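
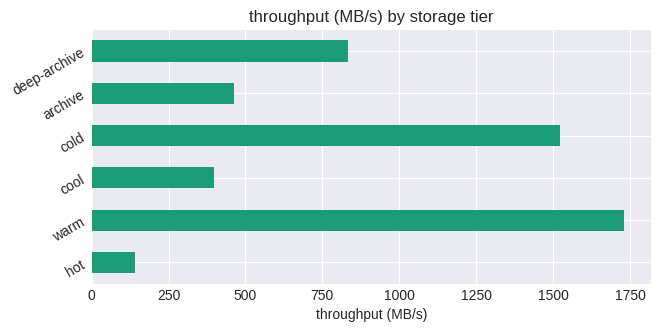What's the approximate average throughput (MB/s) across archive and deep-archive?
(400 + 800) / 2 ≈ 600.

≈ 600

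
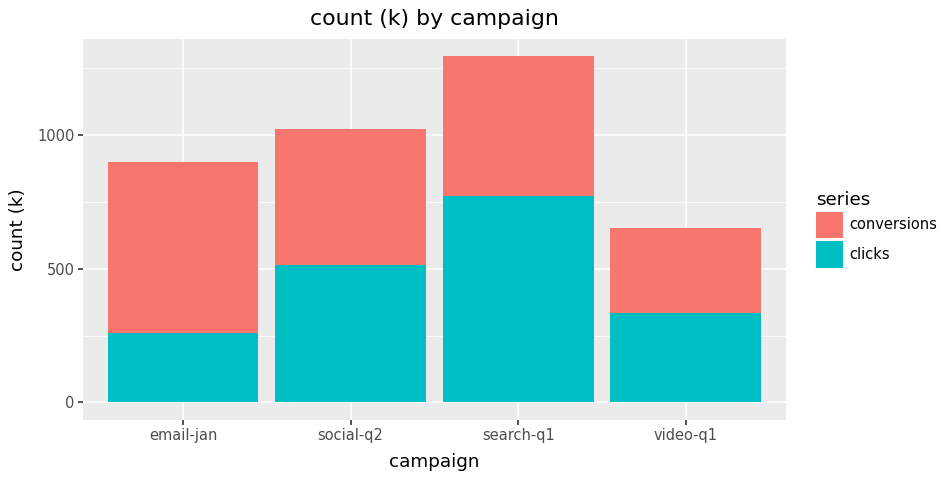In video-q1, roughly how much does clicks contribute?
clicks top ≈ 400, bottom ≈ 0; segment ≈ 400.

≈ 400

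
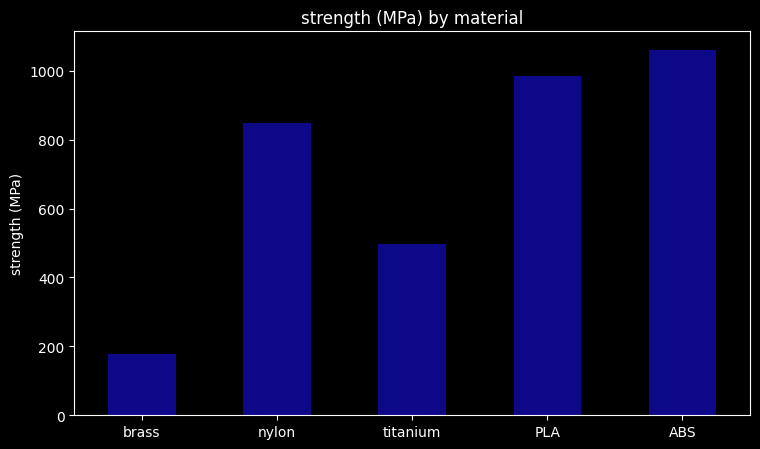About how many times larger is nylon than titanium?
≈ 1.6×

nylon ≈ 800, titanium ≈ 500; 800/500 ≈ 1.6.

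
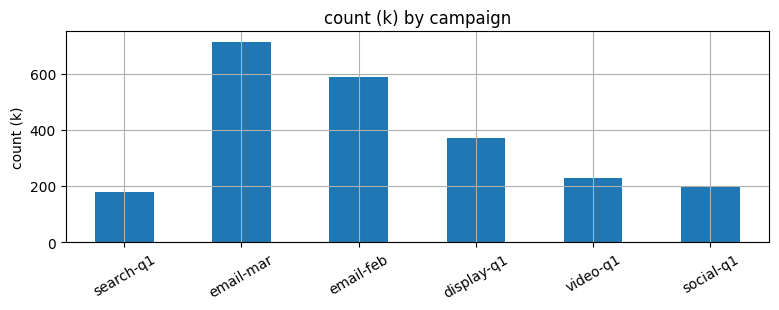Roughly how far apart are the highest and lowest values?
≈ 500

Max email-mar ≈ 700, min search-q1 ≈ 200; range ≈ 500.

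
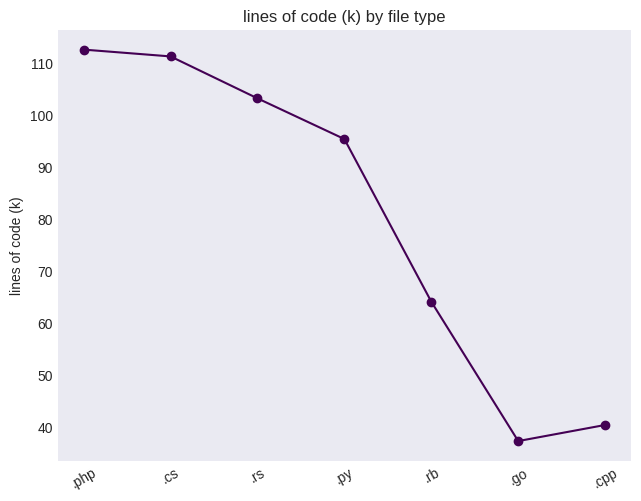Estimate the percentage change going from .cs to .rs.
.cs ≈ 110, .rs ≈ 100; (100 − 110) / 110 ≈ -9.1%.

≈ -9.1%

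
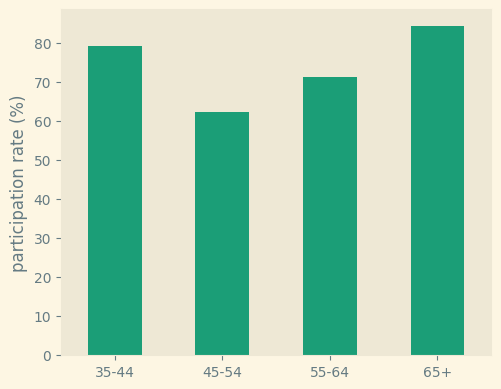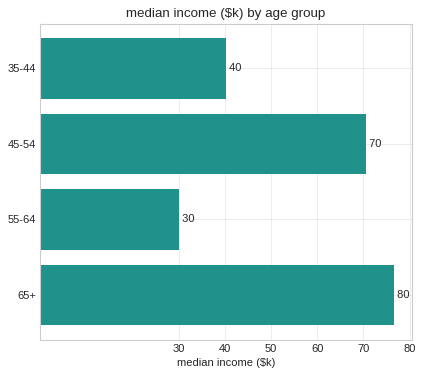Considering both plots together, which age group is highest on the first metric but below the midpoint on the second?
Chart 2 median median income ($k) ≈ 60; below-median age groups: 35-44, 55-64. Among those, 35-44 has the highest participation rate (%) (≈ 80).

35-44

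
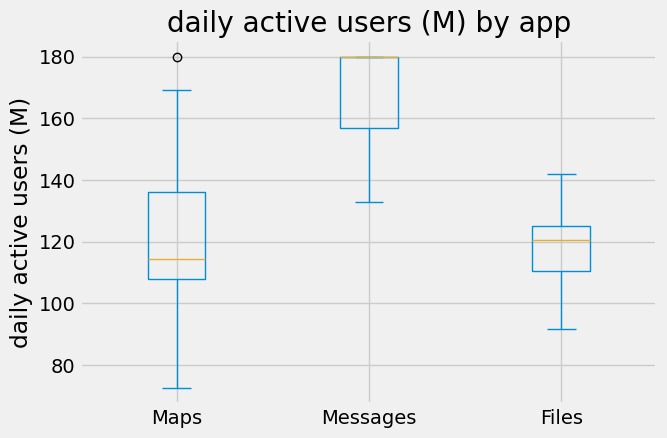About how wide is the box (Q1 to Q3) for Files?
Q3 ≈ 125, Q1 ≈ 110; IQR ≈ 15.

≈ 15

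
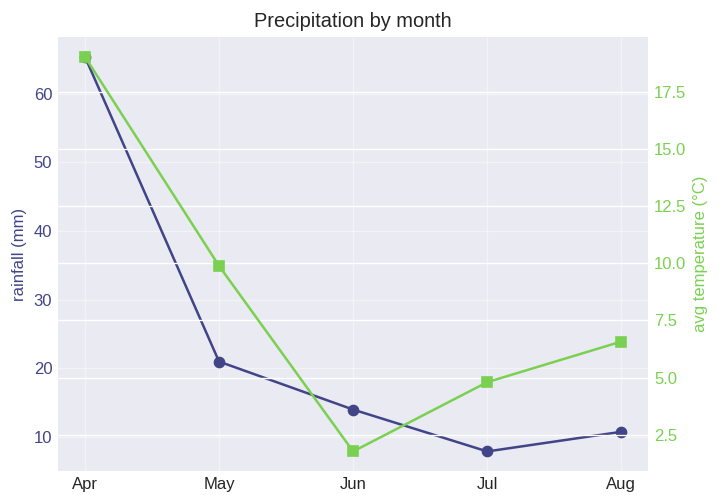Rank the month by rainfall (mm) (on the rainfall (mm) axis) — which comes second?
Top 3 (on the rainfall (mm) axis): Apr ≈ 65, May ≈ 20, Jun ≈ 15.

May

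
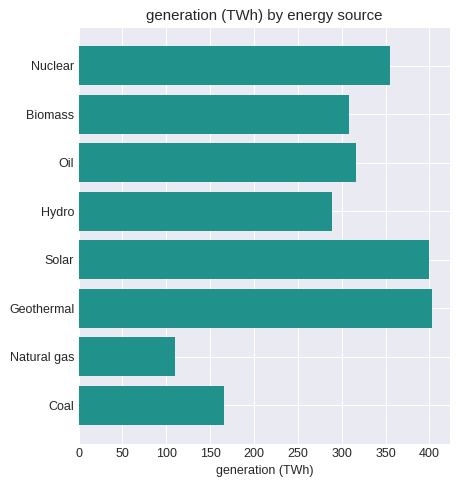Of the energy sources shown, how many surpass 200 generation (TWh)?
6

Above 200: Nuclear, Biomass, Oil, Hydro, Solar, Geothermal.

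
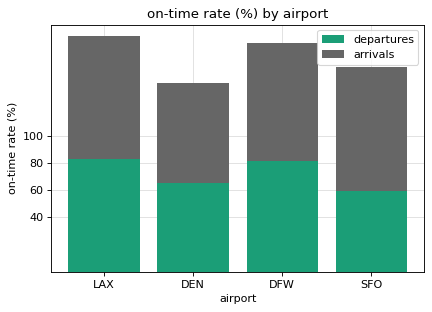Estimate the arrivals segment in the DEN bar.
≈ 80

arrivals top ≈ 140, bottom ≈ 60; segment ≈ 80.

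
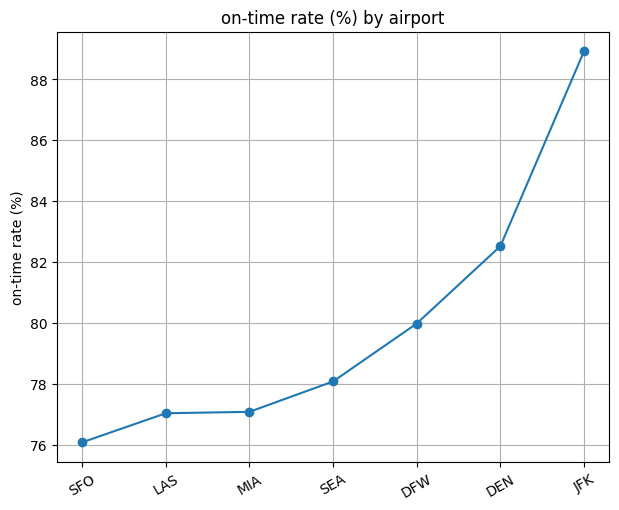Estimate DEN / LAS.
DEN ≈ 82, LAS ≈ 78; 82/78 ≈ 1.05.

≈ 1.05×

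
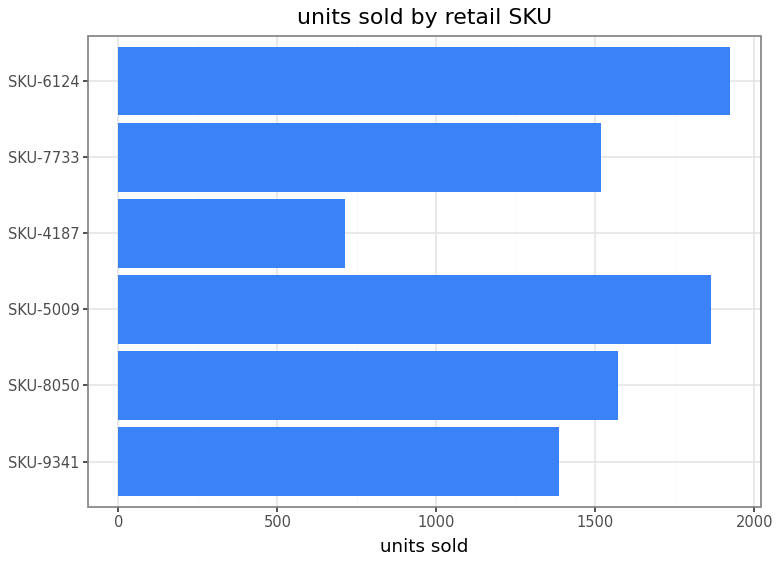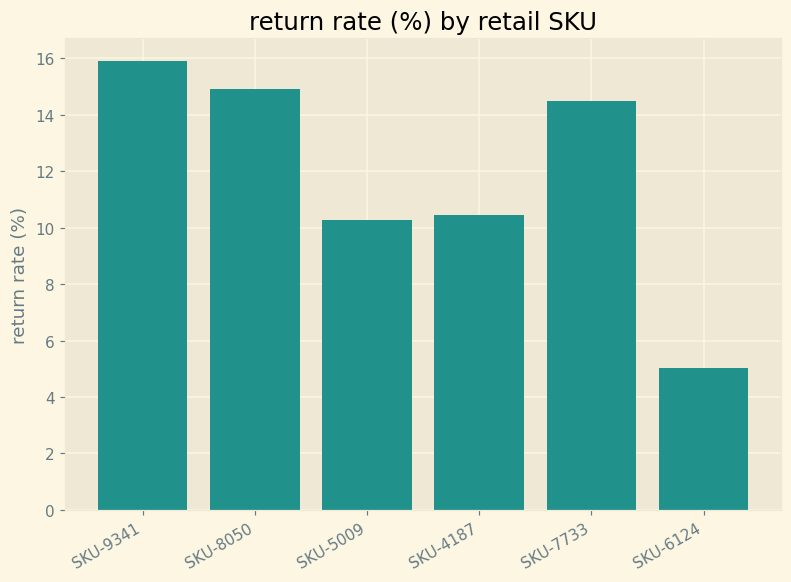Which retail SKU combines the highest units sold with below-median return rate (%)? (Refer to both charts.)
Chart 2 median return rate (%) ≈ 12; below-median retail SKUs: SKU-5009, SKU-4187, SKU-6124. Among those, SKU-6124 has the highest units sold (≈ 2000).

SKU-6124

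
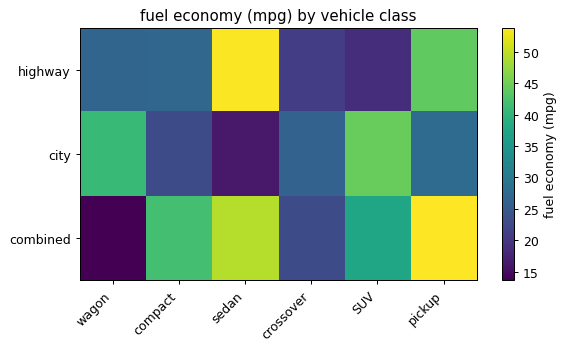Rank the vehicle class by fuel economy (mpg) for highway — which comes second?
Top 3 for highway: sedan ≈ 55, pickup ≈ 45, compact ≈ 25.

pickup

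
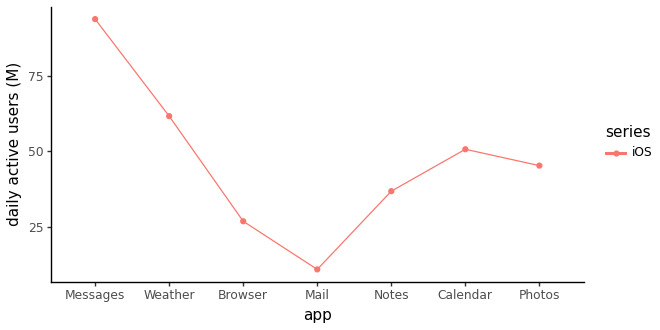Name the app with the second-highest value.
Weather

Top 3: Messages ≈ 90, Weather ≈ 60, Calendar ≈ 50.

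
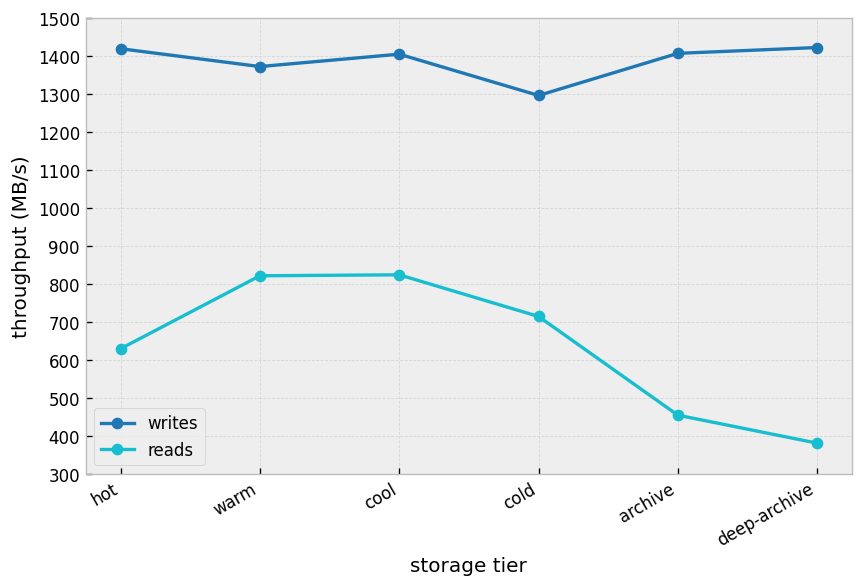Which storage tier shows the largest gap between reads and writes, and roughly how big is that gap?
deep-archive, ≈ 1000 MB/s

deep-archive: reads ≈ 400, writes ≈ 1400 → gap ≈ 1000. Next-largest (archive) is only ≈ 900.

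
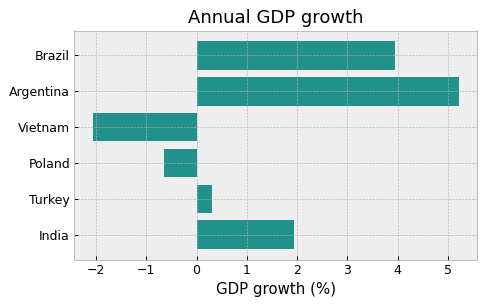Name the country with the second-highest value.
Brazil

Top 3: Argentina ≈ 5, Brazil ≈ 4, India ≈ 2.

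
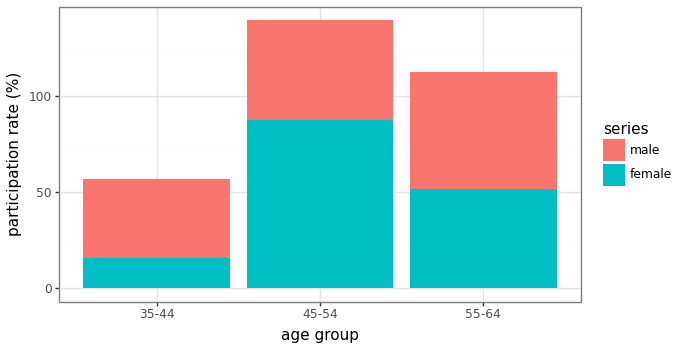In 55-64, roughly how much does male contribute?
≈ 60

male top ≈ 120, bottom ≈ 60; segment ≈ 60.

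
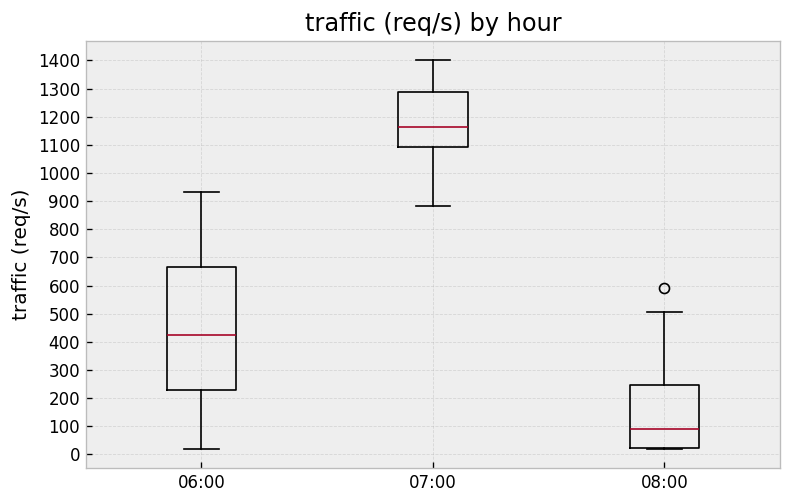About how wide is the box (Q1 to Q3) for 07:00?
Q3 ≈ 1300, Q1 ≈ 1100; IQR ≈ 200.

≈ 200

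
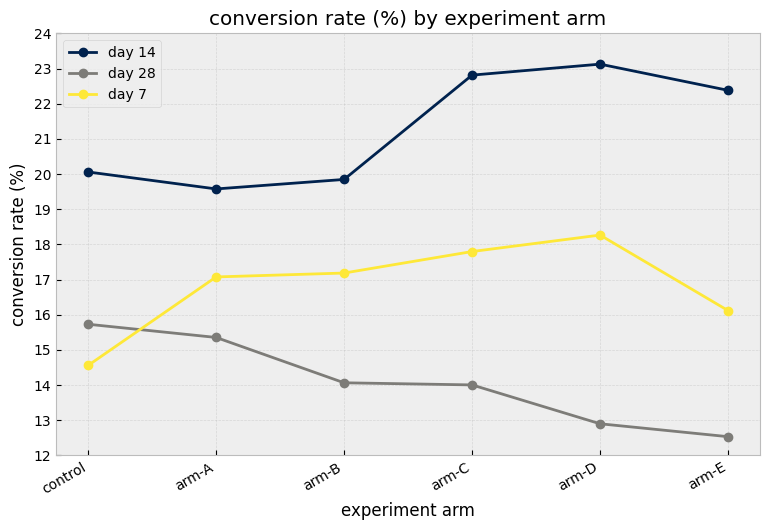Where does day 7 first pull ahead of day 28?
arm-A

control: day 7 ≈ 15 vs day 28 ≈ 16 (not yet); arm-A: day 7 ≈ 17 vs day 28 ≈ 15 (first crossover).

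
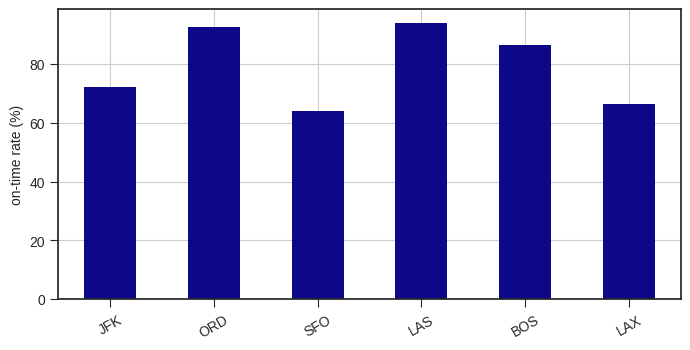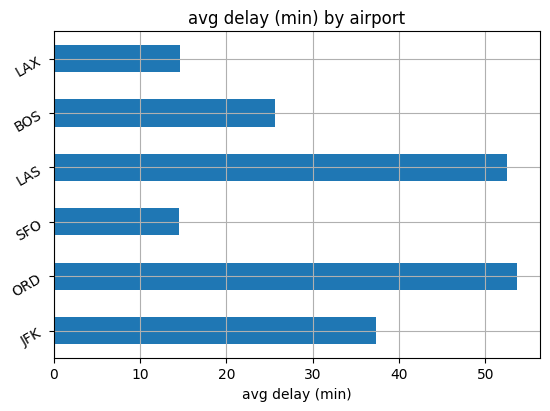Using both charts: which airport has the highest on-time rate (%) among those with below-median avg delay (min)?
Chart 2 median avg delay (min) ≈ 30; below-median airports: SFO, BOS, LAX. Among those, BOS has the highest on-time rate (%) (≈ 90).

BOS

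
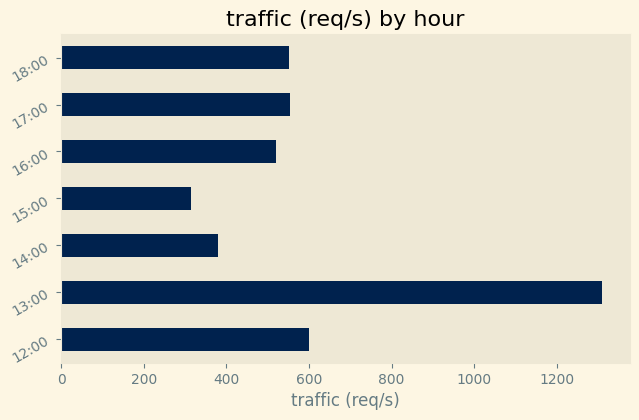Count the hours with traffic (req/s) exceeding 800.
Above 800: 13:00.

1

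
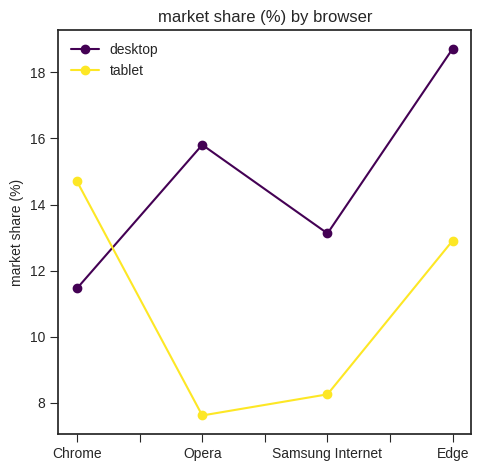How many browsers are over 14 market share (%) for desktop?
Above 14: Opera, Edge.

2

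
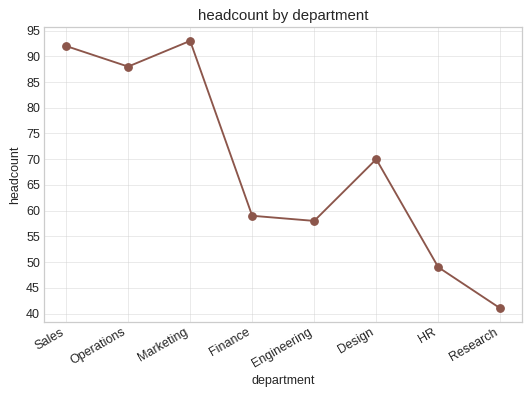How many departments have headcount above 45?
Above 45: Sales, Operations, Marketing, Finance, Engineering, Design, HR.

7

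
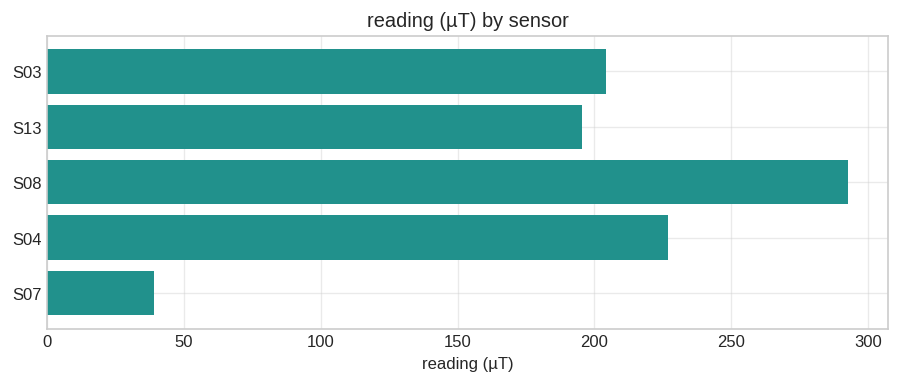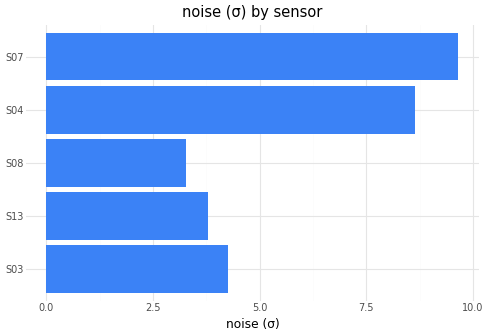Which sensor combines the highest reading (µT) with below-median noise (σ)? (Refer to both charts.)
S08

Chart 2 median noise (σ) ≈ 4; below-median sensors: S13, S08. Among those, S08 has the highest reading (µT) (≈ 300).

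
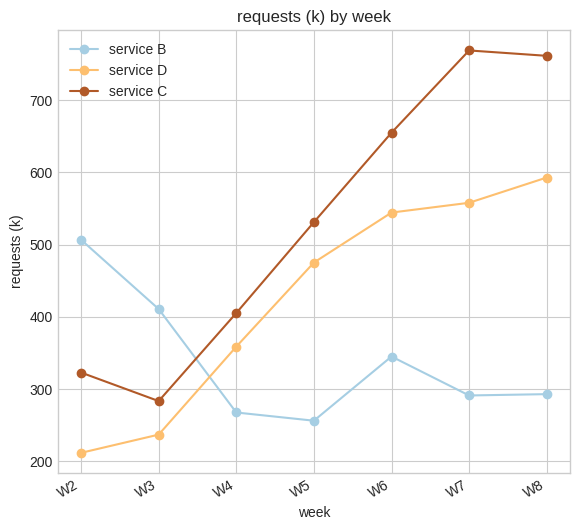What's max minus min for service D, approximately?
Max W8 ≈ 600, min W2 ≈ 200; range ≈ 400.

≈ 400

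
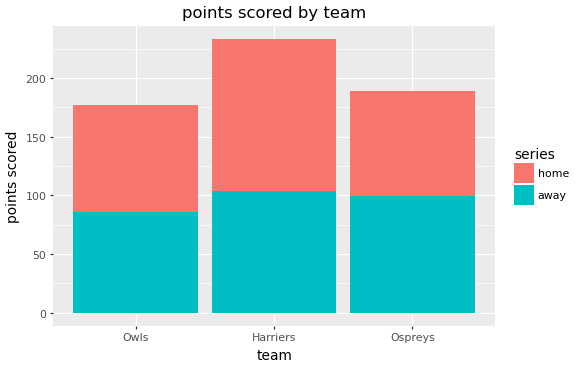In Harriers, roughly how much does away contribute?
away top ≈ 100, bottom ≈ 0; segment ≈ 100.

≈ 100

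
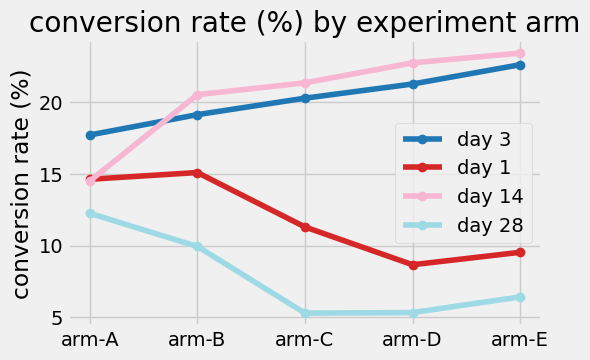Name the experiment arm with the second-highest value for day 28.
arm-B

Top 3 for day 28: arm-A ≈ 12, arm-B ≈ 10, arm-E ≈ 6.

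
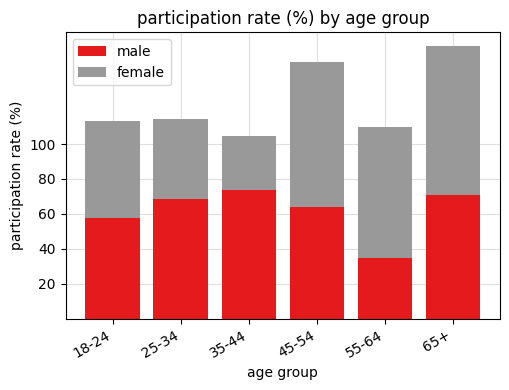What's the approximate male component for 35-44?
male top ≈ 80, bottom ≈ 0; segment ≈ 80.

≈ 80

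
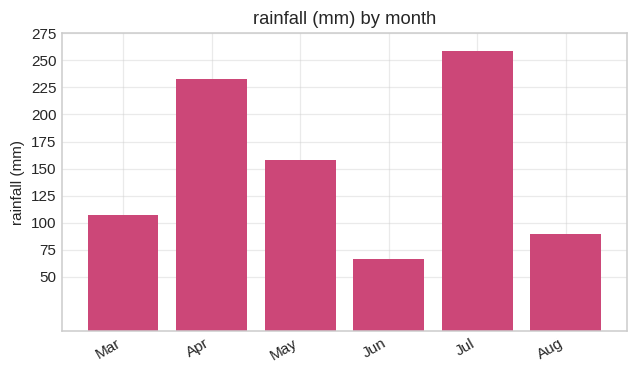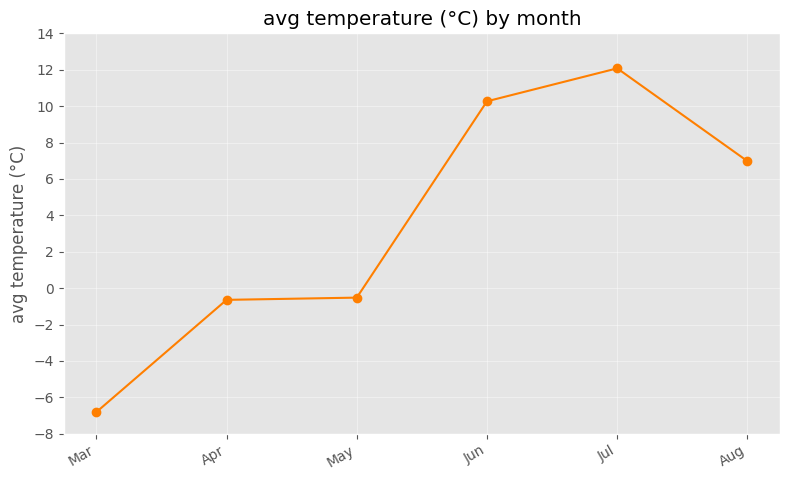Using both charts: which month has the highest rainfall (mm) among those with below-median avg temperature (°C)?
Apr

Chart 2 median avg temperature (°C) ≈ 4; below-median months: Mar, Apr, May. Among those, Apr has the highest rainfall (mm) (≈ 225).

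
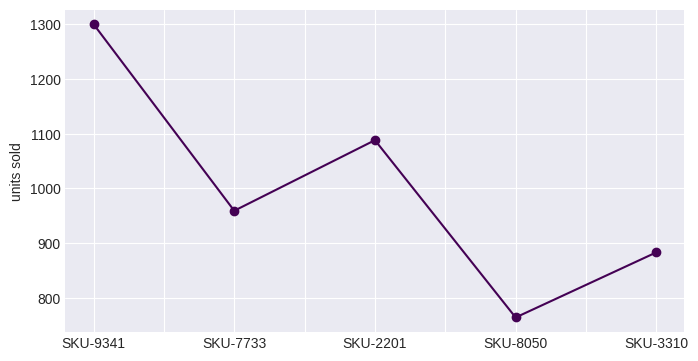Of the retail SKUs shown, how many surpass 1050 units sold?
Above 1050: SKU-9341, SKU-2201.

2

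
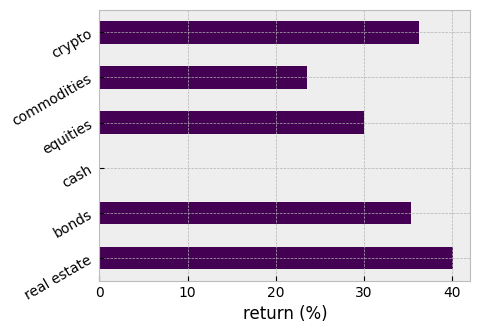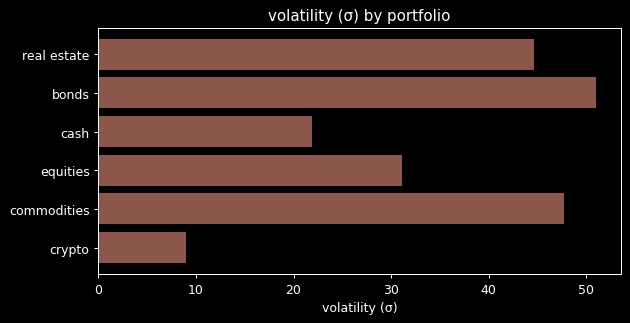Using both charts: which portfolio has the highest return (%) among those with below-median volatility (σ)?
crypto

Chart 2 median volatility (σ) ≈ 40; below-median portfolios: cash, equities, crypto. Among those, crypto has the highest return (%) (≈ 35).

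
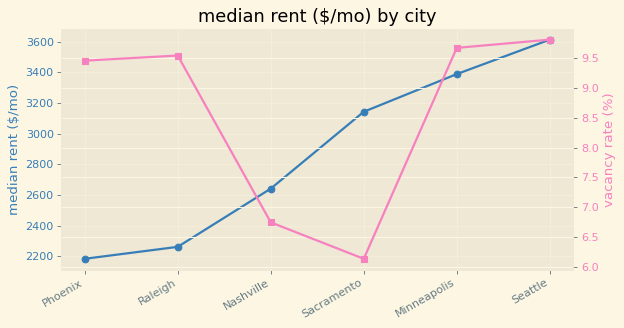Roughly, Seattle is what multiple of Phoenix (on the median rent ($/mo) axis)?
≈ 1.64×

Seattle ≈ 3600, Phoenix ≈ 2200; 3600/2200 ≈ 1.64.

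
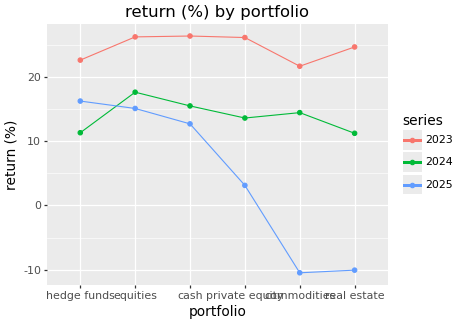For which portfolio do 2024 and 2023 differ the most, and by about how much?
real estate, ≈ 15 %

real estate: 2024 ≈ 10, 2023 ≈ 25 → gap ≈ 15. Next-largest (private equity) is only ≈ 10.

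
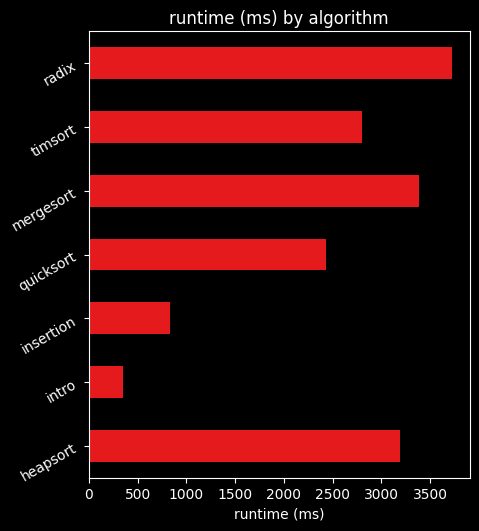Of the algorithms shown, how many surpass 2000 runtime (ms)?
5

Above 2000: heapsort, quicksort, mergesort, timsort, radix.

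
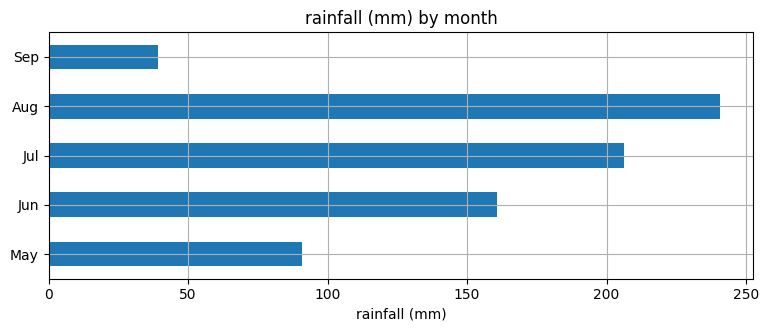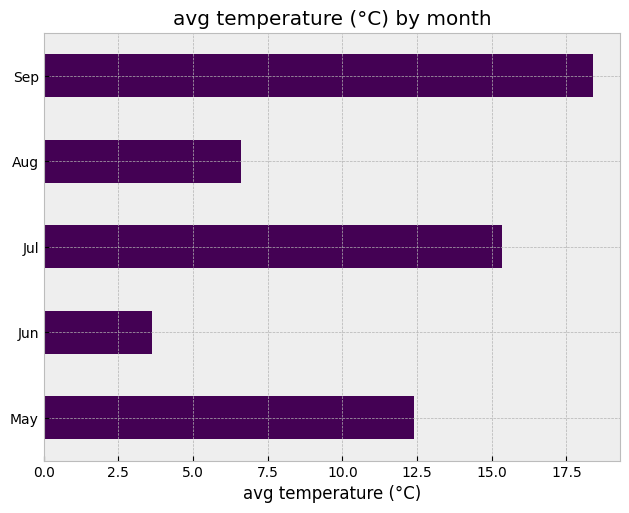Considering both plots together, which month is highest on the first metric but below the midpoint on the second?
Aug

Chart 2 median avg temperature (°C) ≈ 12; below-median months: Jun, Aug. Among those, Aug has the highest rainfall (mm) (≈ 250).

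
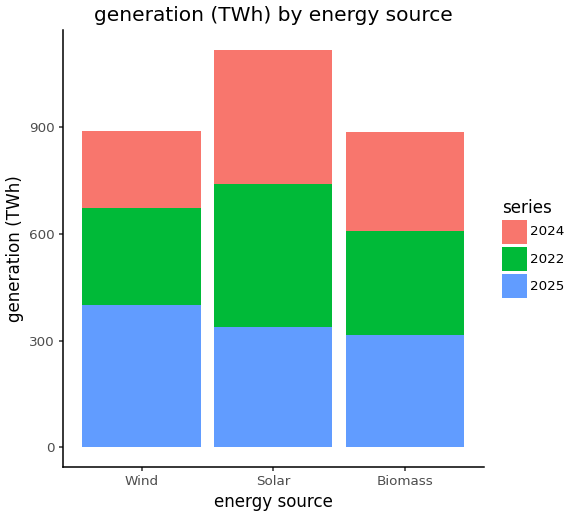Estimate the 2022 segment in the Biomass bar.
≈ 300

2022 top ≈ 600, bottom ≈ 300; segment ≈ 300.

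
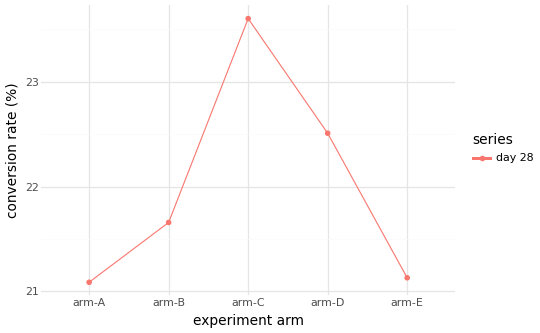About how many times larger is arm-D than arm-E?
≈ 1.07×

arm-D ≈ 22.5, arm-E ≈ 21.0; 22.5/21.0 ≈ 1.07.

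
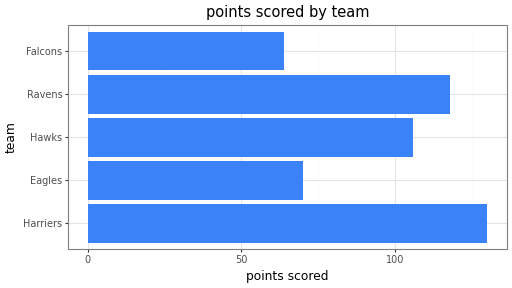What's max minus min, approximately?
≈ 60

Max Harriers ≈ 120, min Falcons ≈ 60; range ≈ 60.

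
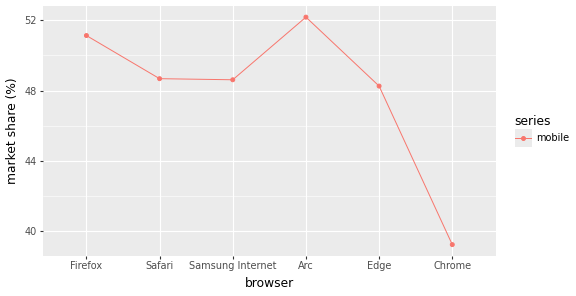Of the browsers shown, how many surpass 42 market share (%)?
Above 42: Firefox, Safari, Samsung Internet, Arc, Edge.

5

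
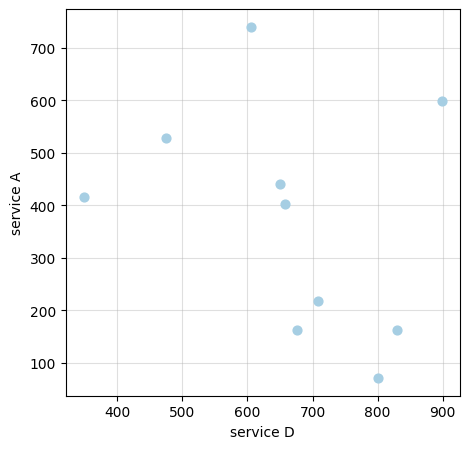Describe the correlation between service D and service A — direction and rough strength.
Points are negatively correlated; weak (|r| ≈ 0.3).

negative, weak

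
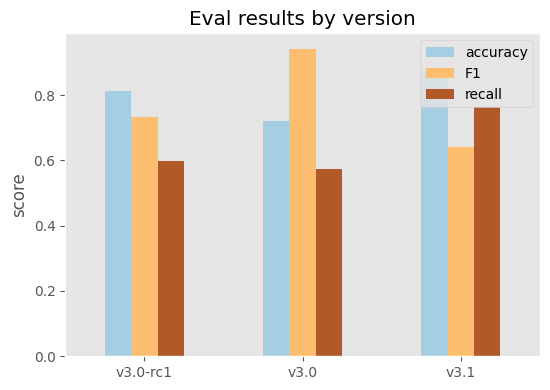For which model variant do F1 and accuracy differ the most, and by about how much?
v3.1: F1 ≈ 0.6, accuracy ≈ 0.9 → gap ≈ 0.3. Next-largest (v3.0) is only ≈ 0.2.

v3.1, ≈ 0.3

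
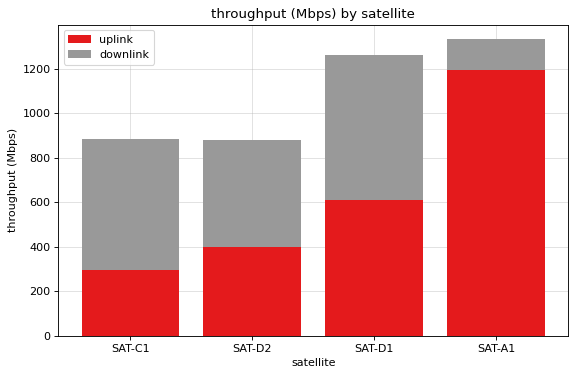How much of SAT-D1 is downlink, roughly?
downlink top ≈ 1200, bottom ≈ 600; segment ≈ 600.

≈ 600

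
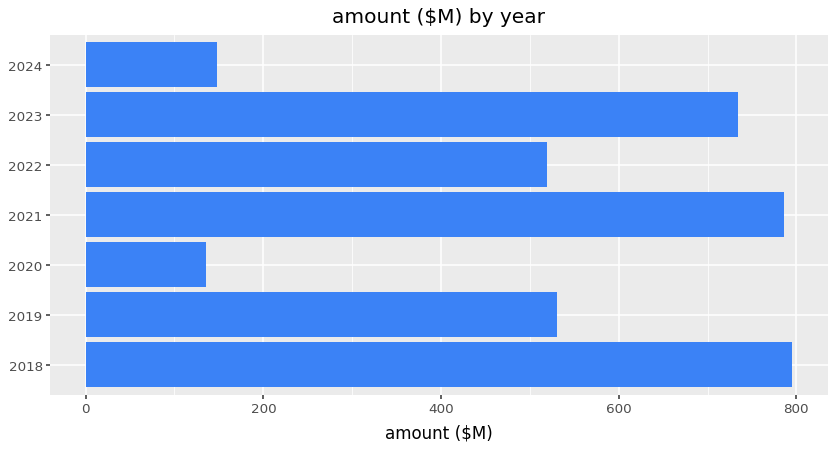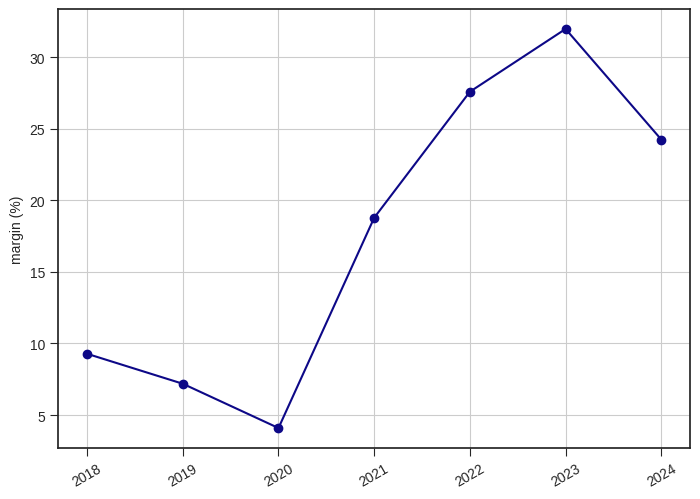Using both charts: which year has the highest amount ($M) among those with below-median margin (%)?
2018

Chart 2 median margin (%) ≈ 20; below-median years: 2018, 2019, 2020. Among those, 2018 has the highest amount ($M) (≈ 800).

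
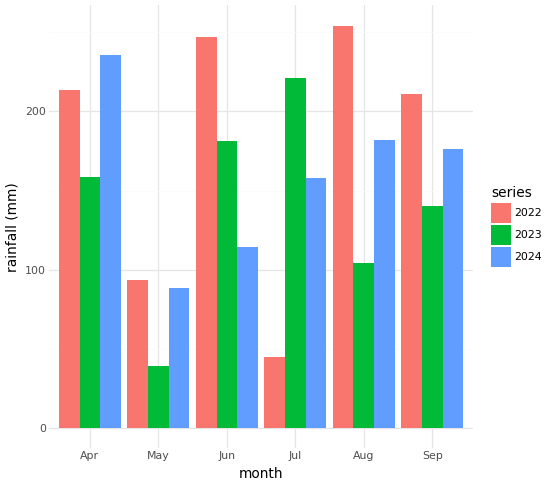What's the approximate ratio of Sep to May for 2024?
≈ 1.75×

Sep ≈ 175, May ≈ 100; 175/100 ≈ 1.75.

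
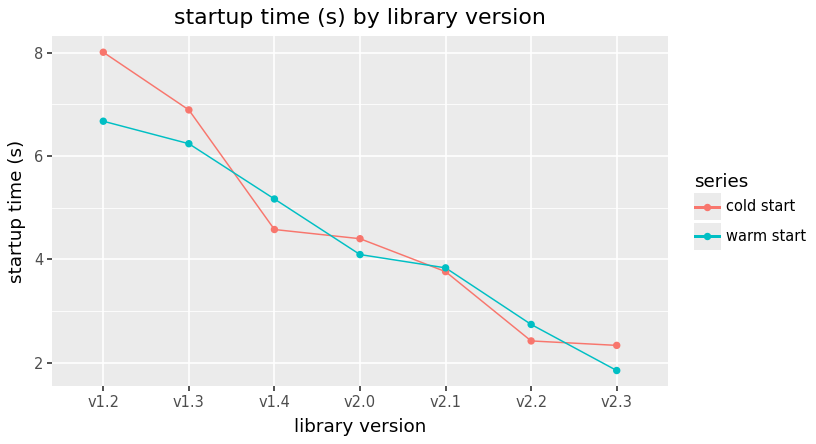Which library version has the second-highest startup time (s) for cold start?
Top 3 for cold start: v1.2 ≈ 8, v1.3 ≈ 7, v1.4 ≈ 5.

v1.3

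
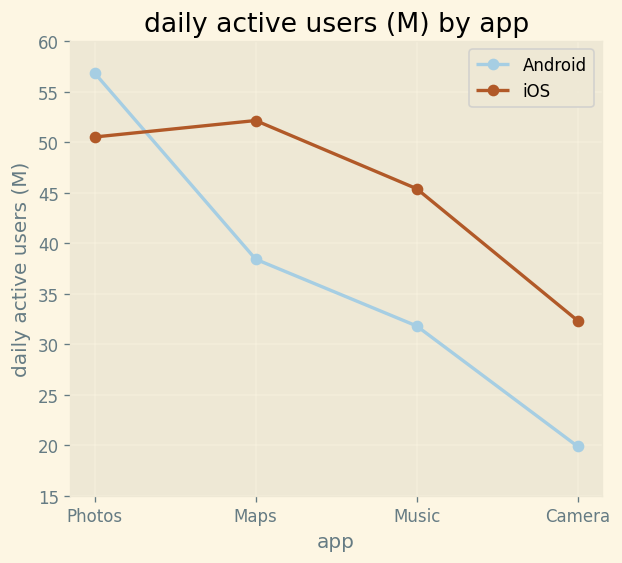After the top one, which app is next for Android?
Top 3 for Android: Photos ≈ 55, Maps ≈ 40, Music ≈ 30.

Maps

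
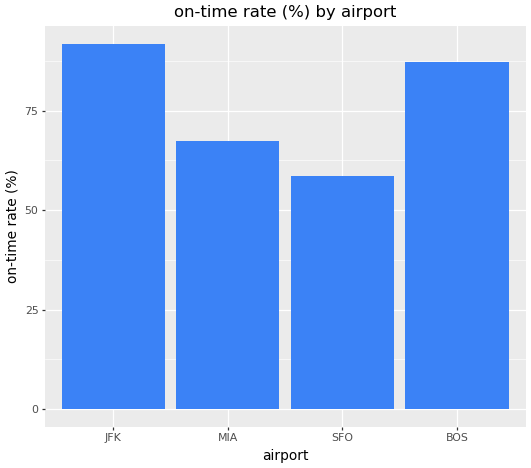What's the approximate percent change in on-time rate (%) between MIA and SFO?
MIA ≈ 70, SFO ≈ 60; (60 − 70) / 70 ≈ -14.3%.

≈ -14.3%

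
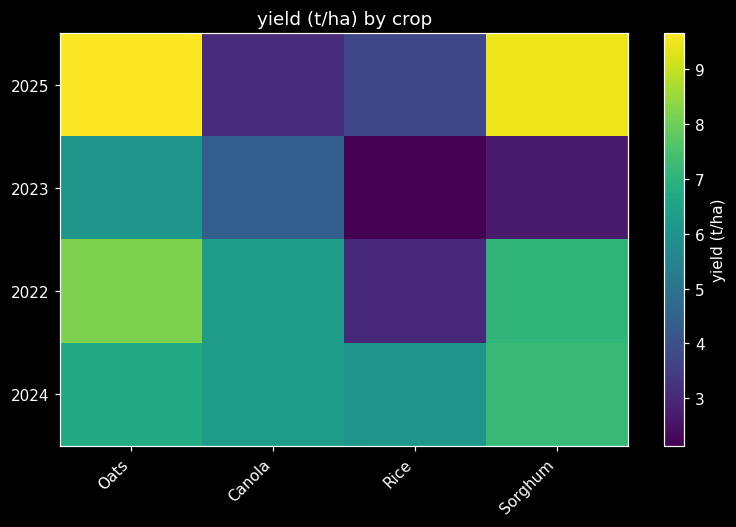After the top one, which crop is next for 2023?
Top 3 for 2023: Oats ≈ 6, Canola ≈ 4, Sorghum ≈ 3.

Canola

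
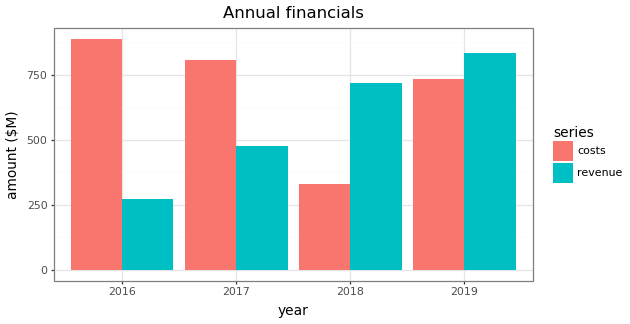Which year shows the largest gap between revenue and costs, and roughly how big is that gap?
2016: revenue ≈ 300, costs ≈ 900 → gap ≈ 600. Next-largest (2018) is only ≈ 400.

2016, ≈ 600 $M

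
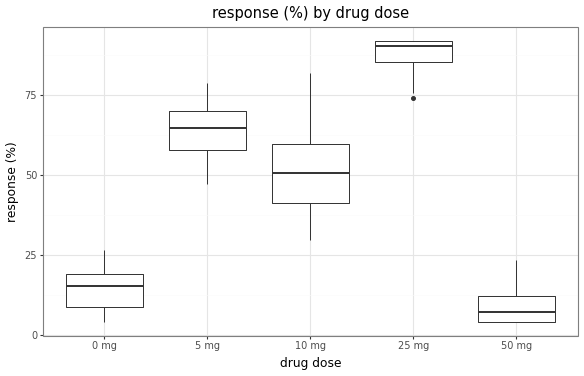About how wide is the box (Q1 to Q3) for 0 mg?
≈ 10

Q3 ≈ 20, Q1 ≈ 10; IQR ≈ 10.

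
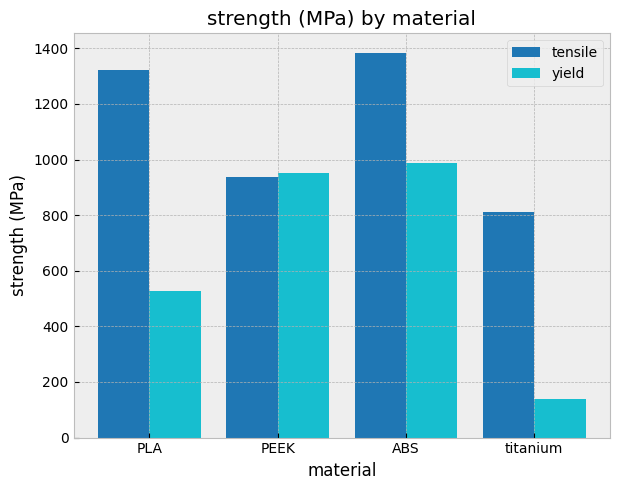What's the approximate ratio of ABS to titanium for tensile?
ABS ≈ 1400, titanium ≈ 800; 1400/800 ≈ 1.75.

≈ 1.75×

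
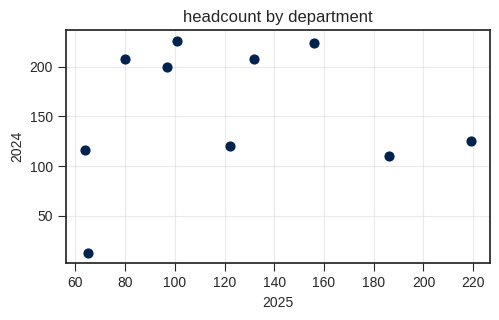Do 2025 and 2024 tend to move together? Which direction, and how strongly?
no clear correlation

Points are roughly uncorrelated; weak (|r| ≈ 0.1).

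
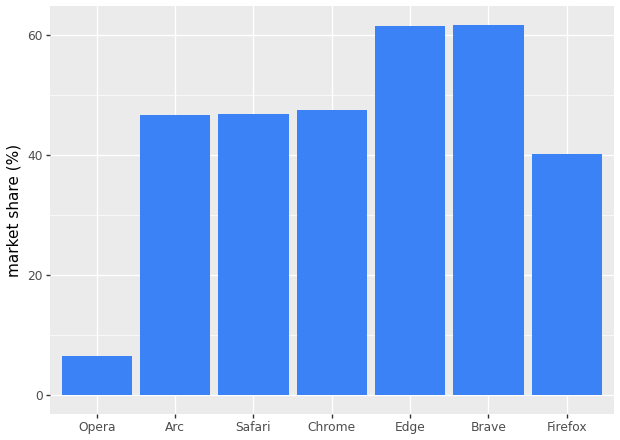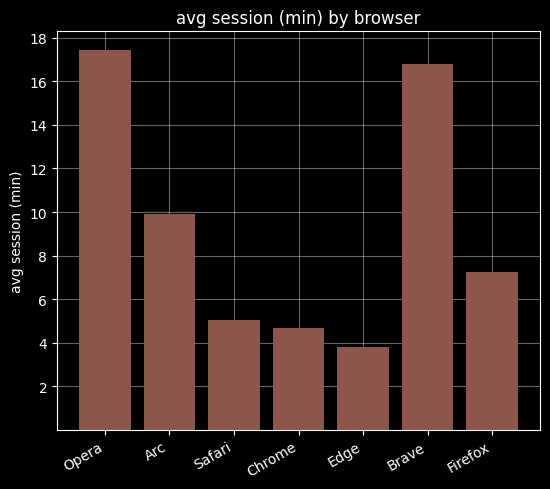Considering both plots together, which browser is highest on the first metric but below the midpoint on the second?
Edge

Chart 2 median avg session (min) ≈ 8; below-median browsers: Safari, Chrome, Edge. Among those, Edge has the highest market share (%) (≈ 60).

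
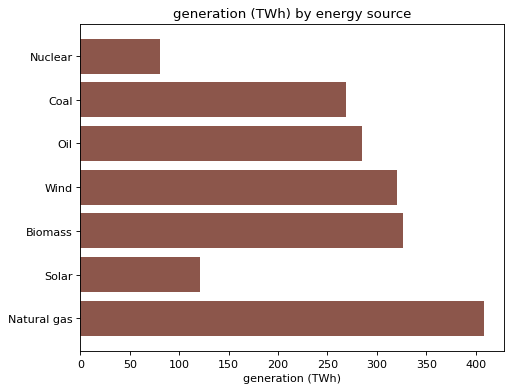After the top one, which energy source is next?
Top 3: Natural gas ≈ 400, Biomass ≈ 350, Wind ≈ 300.

Biomass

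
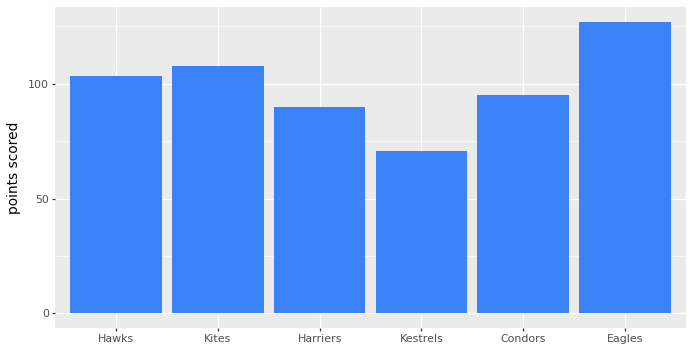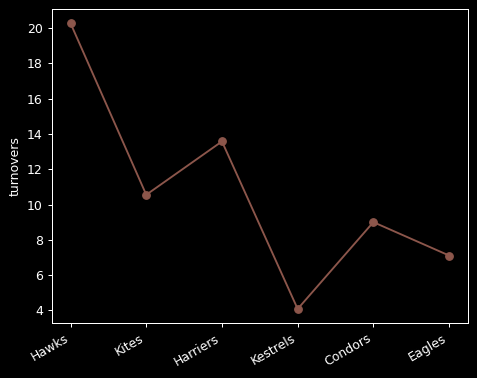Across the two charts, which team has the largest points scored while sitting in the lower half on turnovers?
Chart 2 median turnovers ≈ 10; below-median teams: Kestrels, Condors, Eagles. Among those, Eagles has the highest points scored (≈ 120).

Eagles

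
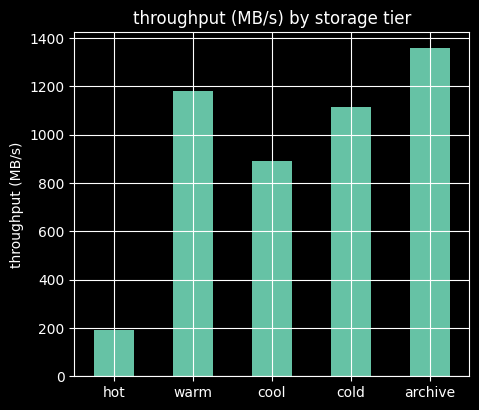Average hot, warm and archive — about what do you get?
(200 + 1200 + 1400) / 3 ≈ 933.

≈ 933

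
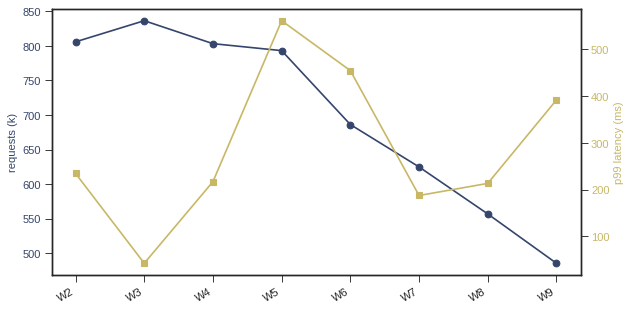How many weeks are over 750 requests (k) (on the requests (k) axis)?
4

Above 750: W2, W3, W4, W5.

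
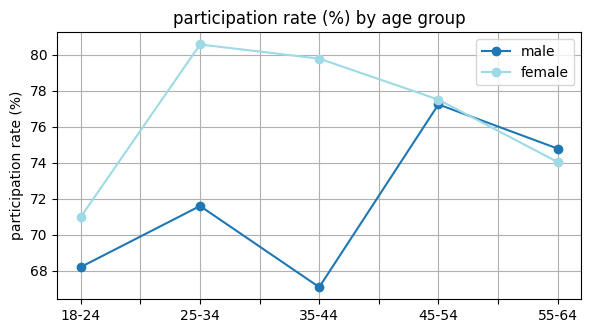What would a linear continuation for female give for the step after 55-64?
≈ 71

Last three: 80, 78, 74 → slope ≈ -3/step → next ≈ 71.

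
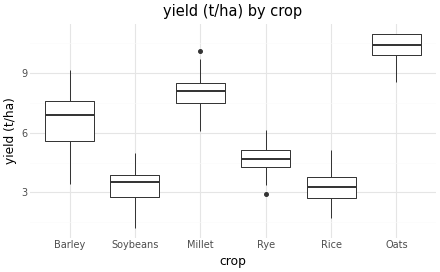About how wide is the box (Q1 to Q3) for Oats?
≈ 1

Q3 ≈ 11, Q1 ≈ 10; IQR ≈ 1.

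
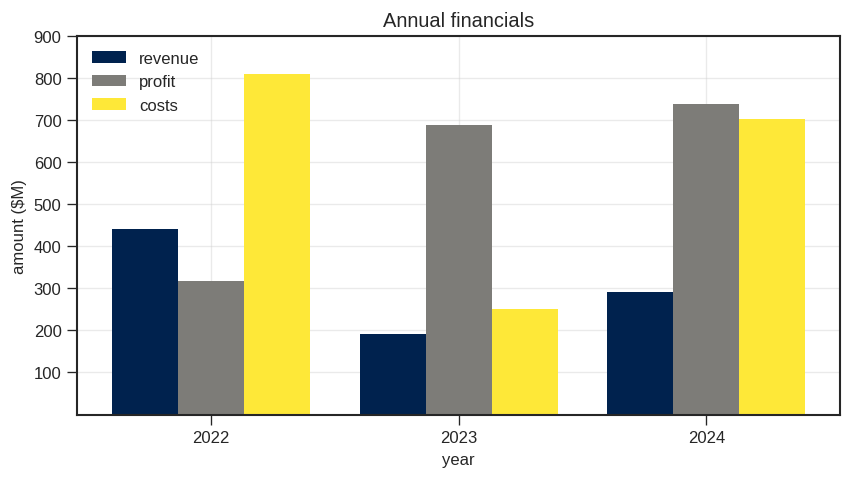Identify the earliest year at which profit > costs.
2023

2022: profit ≈ 300 vs costs ≈ 800 (not yet); 2023: profit ≈ 700 vs costs ≈ 300 (first crossover).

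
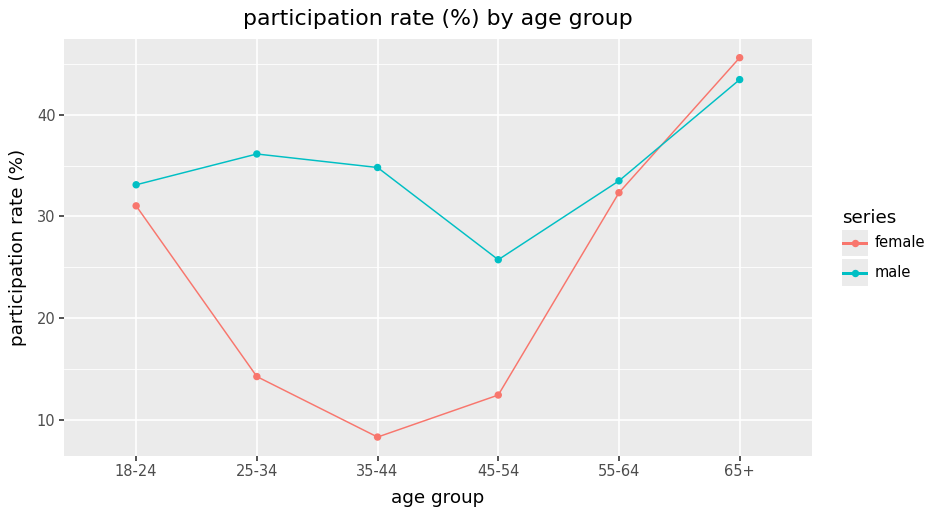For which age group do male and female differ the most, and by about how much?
35-44, ≈ 25 %

35-44: male ≈ 35, female ≈ 10 → gap ≈ 25. Next-largest (25-34) is only ≈ 20.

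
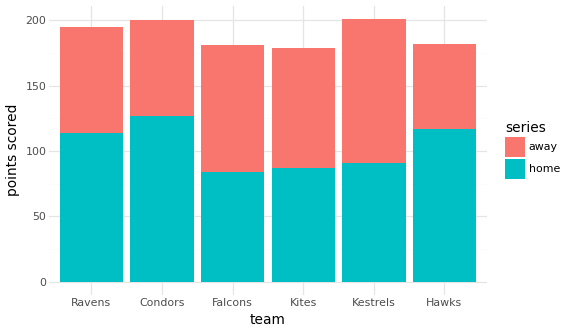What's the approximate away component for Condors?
≈ 80

away top ≈ 200, bottom ≈ 120; segment ≈ 80.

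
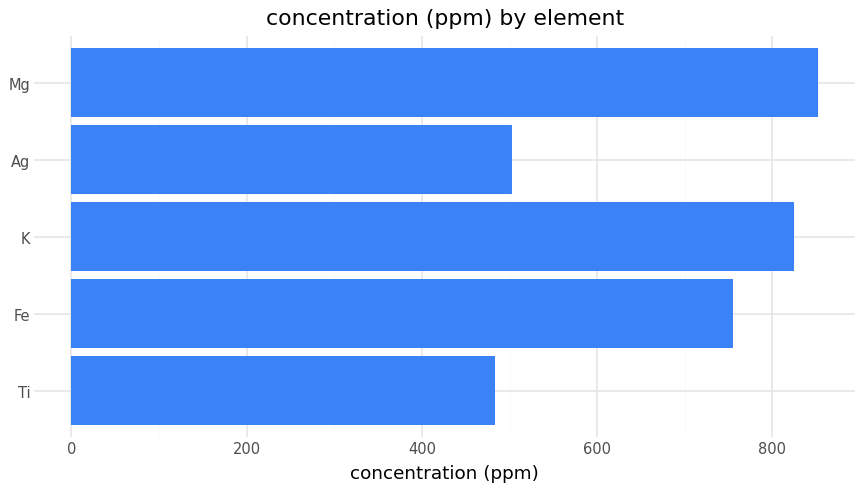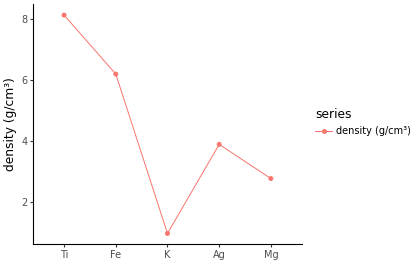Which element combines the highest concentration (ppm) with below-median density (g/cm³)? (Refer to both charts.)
Chart 2 median density (g/cm³) ≈ 4; below-median elements: K, Mg. Among those, Mg has the highest concentration (ppm) (≈ 900).

Mg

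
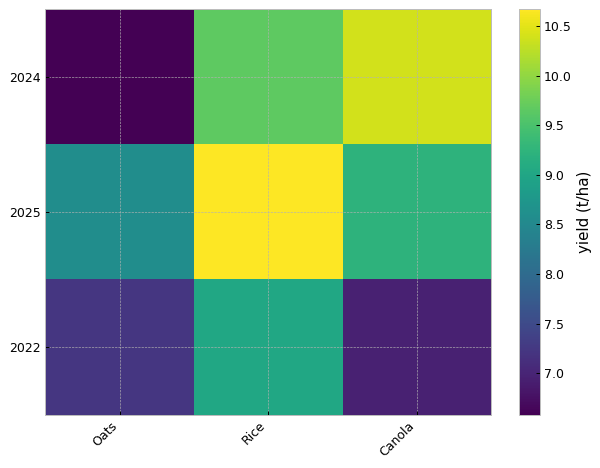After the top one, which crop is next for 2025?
Top 3 for 2025: Rice ≈ 10.5, Canola ≈ 9.0, Oats ≈ 8.5.

Canola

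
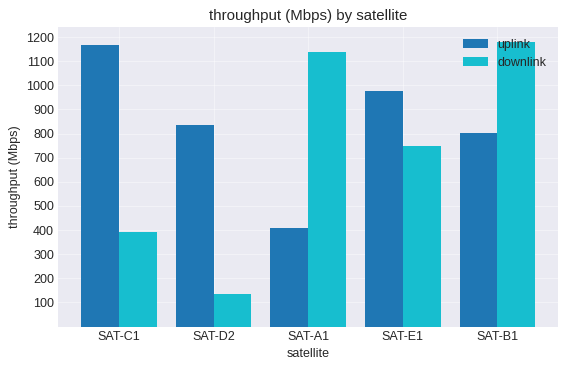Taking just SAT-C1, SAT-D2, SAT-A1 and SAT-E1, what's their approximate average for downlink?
≈ 575

(400 + 100 + 1100 + 700) / 4 ≈ 575.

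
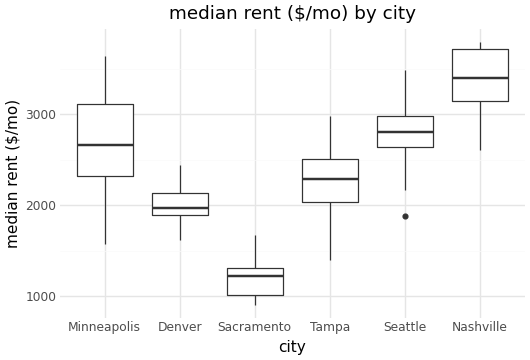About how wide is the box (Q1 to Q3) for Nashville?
≈ 600

Q3 ≈ 3800, Q1 ≈ 3200; IQR ≈ 600.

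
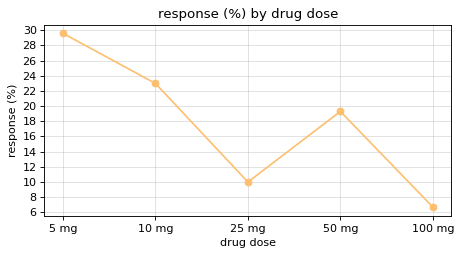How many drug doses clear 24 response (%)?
1

Above 24: 5 mg.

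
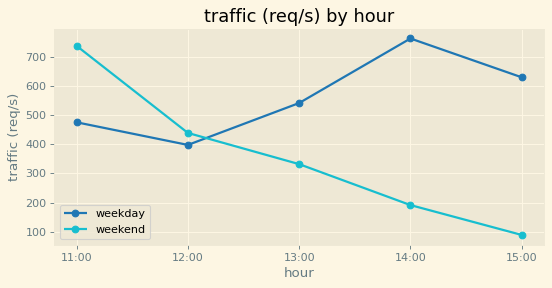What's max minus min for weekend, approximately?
Max 11:00 ≈ 700, min 15:00 ≈ 100; range ≈ 600.

≈ 600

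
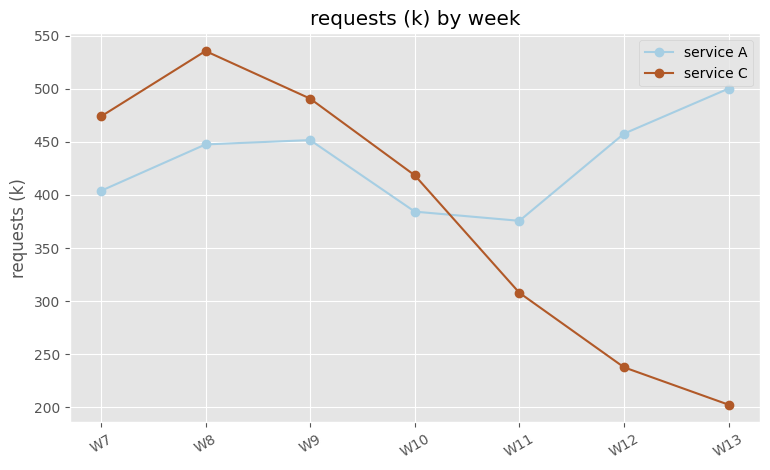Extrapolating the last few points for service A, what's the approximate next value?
Last three: 400, 450, 500 → slope ≈ 50/step → next ≈ 550.

≈ 550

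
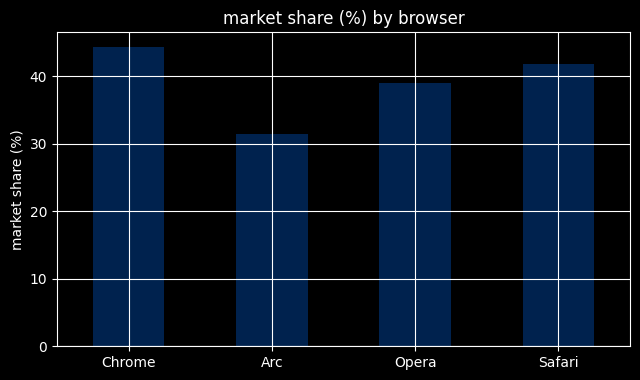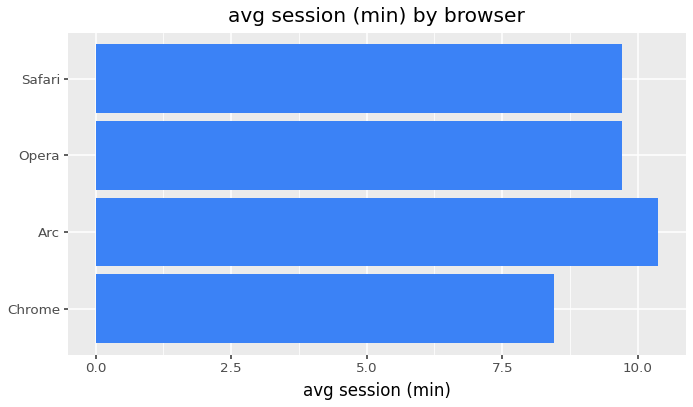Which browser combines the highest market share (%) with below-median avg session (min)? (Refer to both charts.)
Chart 2 median avg session (min) ≈ 10; below-median browsers: Chrome, Opera. Among those, Chrome has the highest market share (%) (≈ 45).

Chrome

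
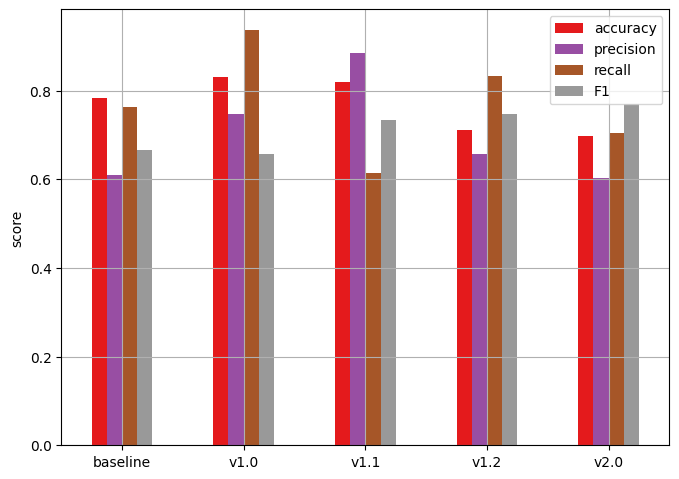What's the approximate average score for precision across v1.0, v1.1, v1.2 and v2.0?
(0.7 + 0.9 + 0.7 + 0.6) / 4 ≈ 0.73.

≈ 0.73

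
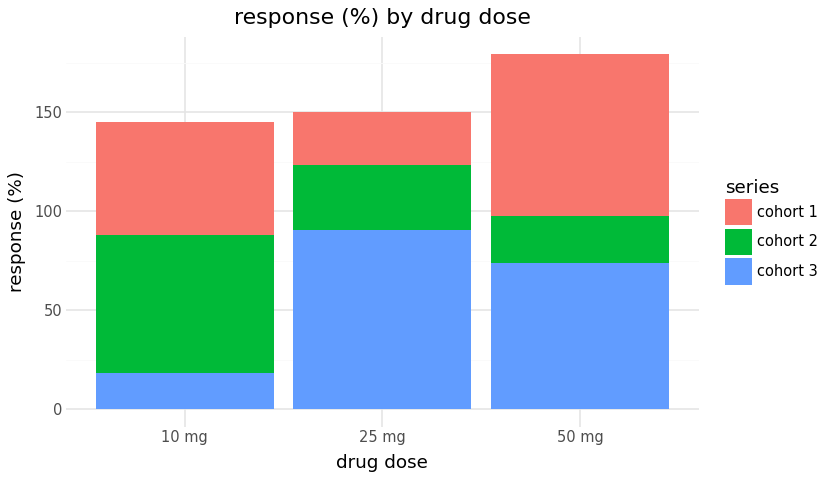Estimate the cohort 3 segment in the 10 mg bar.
≈ 20

cohort 3 top ≈ 20, bottom ≈ 0; segment ≈ 20.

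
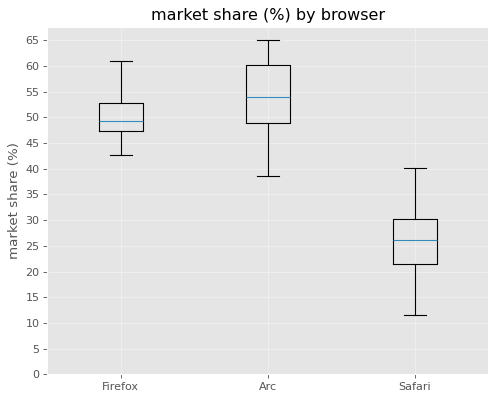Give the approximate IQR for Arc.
Q3 ≈ 60, Q1 ≈ 50; IQR ≈ 10.

≈ 10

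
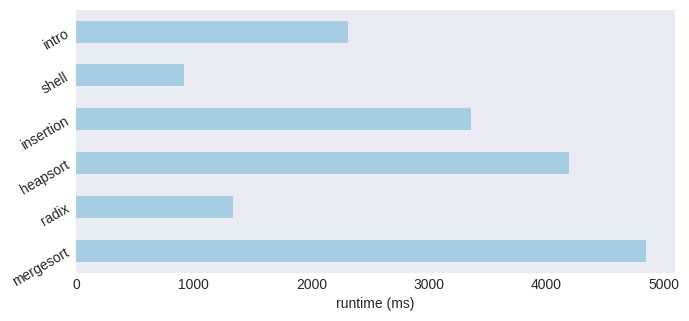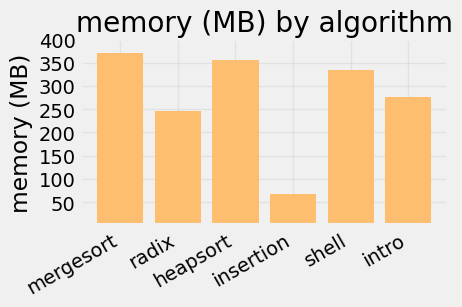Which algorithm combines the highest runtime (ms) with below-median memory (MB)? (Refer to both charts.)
Chart 2 median memory (MB) ≈ 300; below-median algorithms: radix, insertion, intro. Among those, insertion has the highest runtime (ms) (≈ 3500).

insertion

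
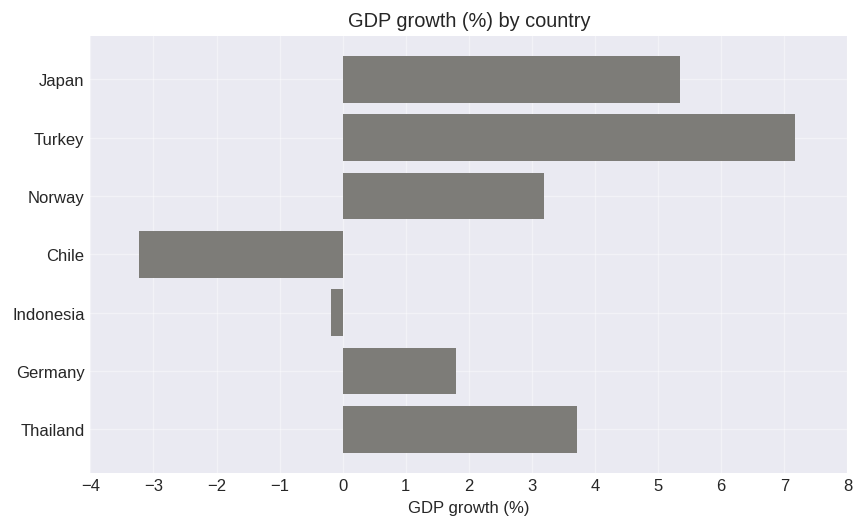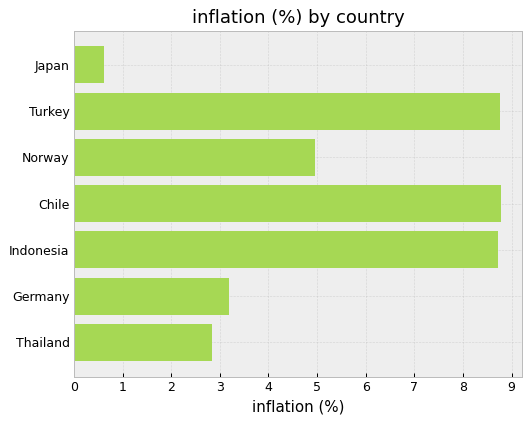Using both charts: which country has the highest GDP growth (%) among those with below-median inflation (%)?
Chart 2 median inflation (%) ≈ 5; below-median countries: Japan, Germany, Thailand. Among those, Japan has the highest GDP growth (%) (≈ 5).

Japan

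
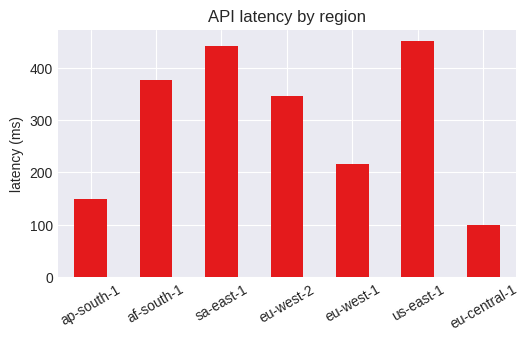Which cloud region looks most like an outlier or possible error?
eu-central-1 ≈ 100; the rest sit between ≈ 150 and ≈ 450.

eu-central-1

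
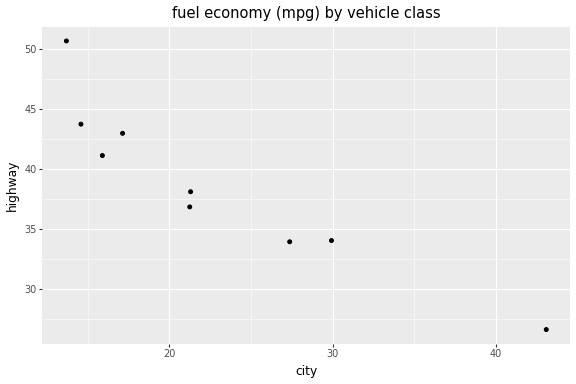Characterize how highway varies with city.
Points are negatively correlated; strong (|r| ≈ 0.9).

negative, strong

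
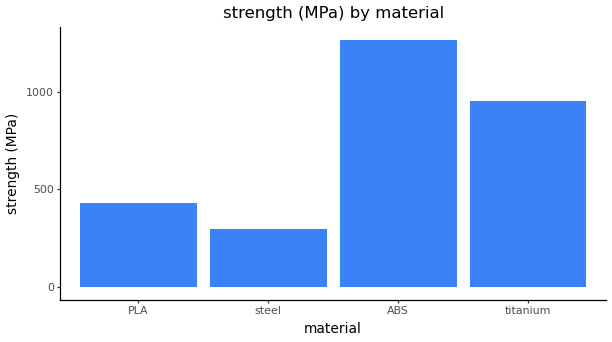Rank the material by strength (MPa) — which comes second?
Top 3: ABS ≈ 1200, titanium ≈ 1000, PLA ≈ 400.

titanium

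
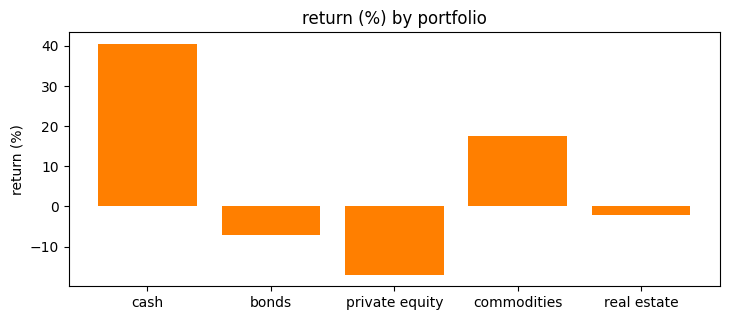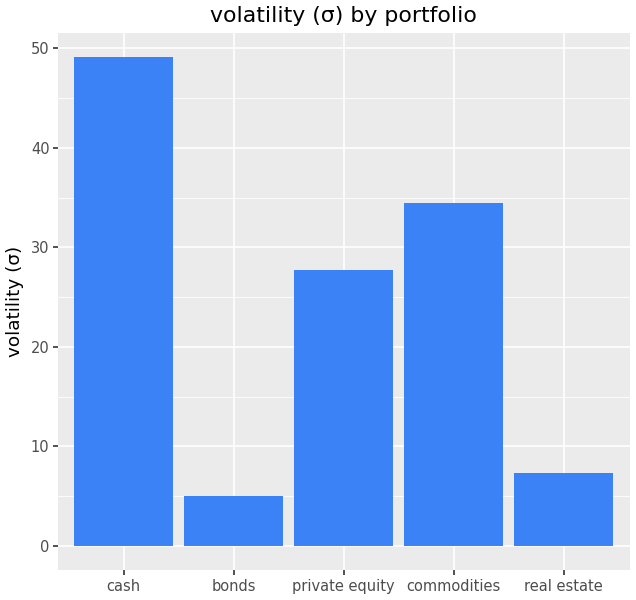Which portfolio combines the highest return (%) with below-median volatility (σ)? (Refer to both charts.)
real estate

Chart 2 median volatility (σ) ≈ 30; below-median portfolios: bonds, real estate. Among those, real estate has the highest return (%) (≈ 0).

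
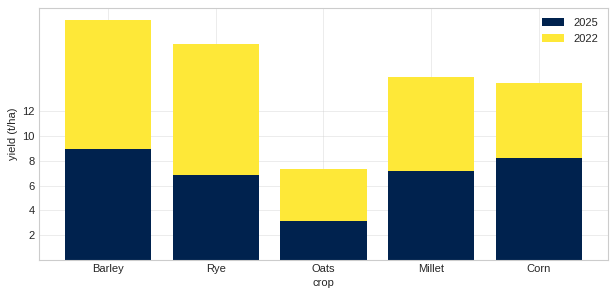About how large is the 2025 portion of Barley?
2025 top ≈ 8, bottom ≈ 0; segment ≈ 8.

≈ 8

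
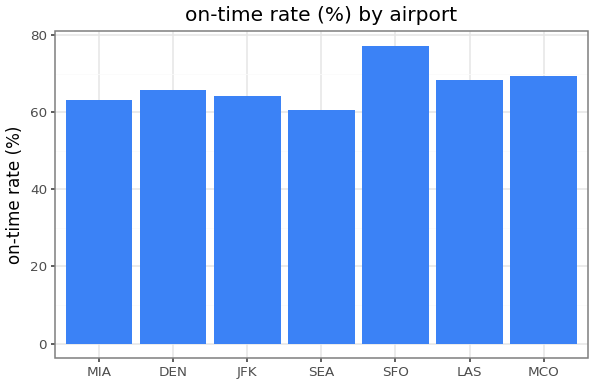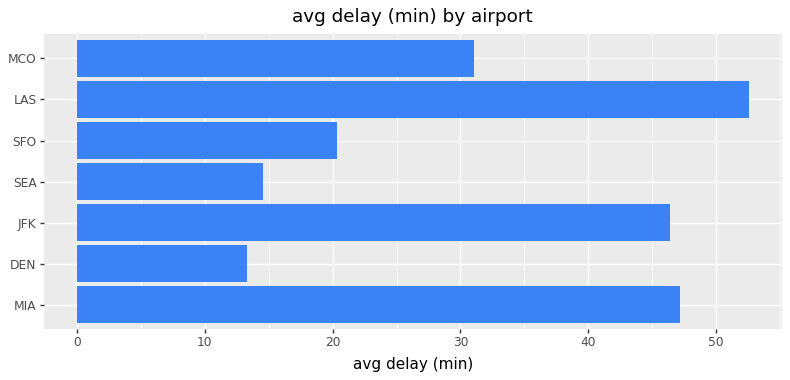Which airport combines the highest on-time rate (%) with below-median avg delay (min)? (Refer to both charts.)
Chart 2 median avg delay (min) ≈ 30; below-median airports: DEN, SEA, SFO. Among those, SFO has the highest on-time rate (%) (≈ 80).

SFO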